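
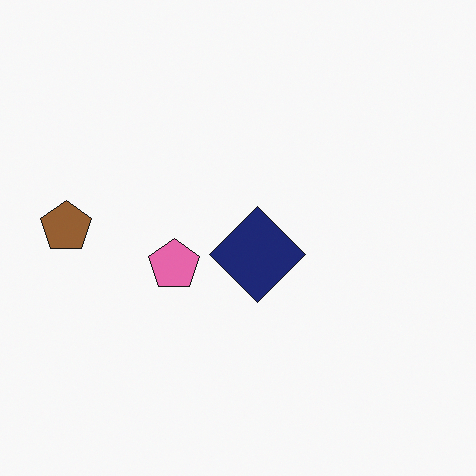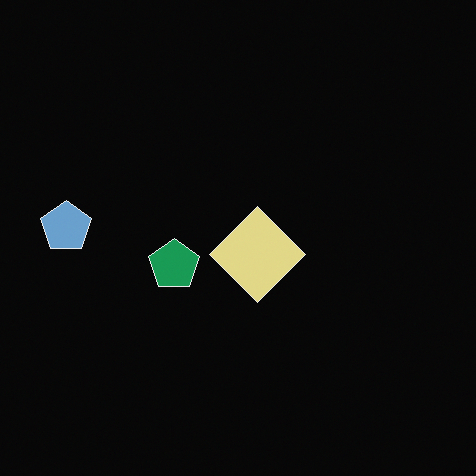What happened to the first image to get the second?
The image was color-inverted (negative).

The light background has become dark and every shape's color is its complement — a photographic negative.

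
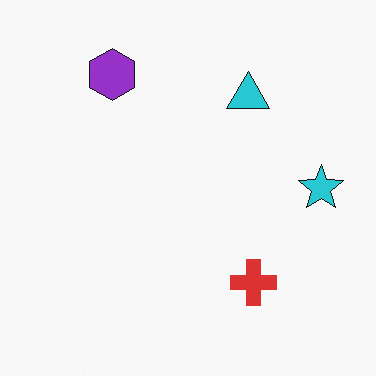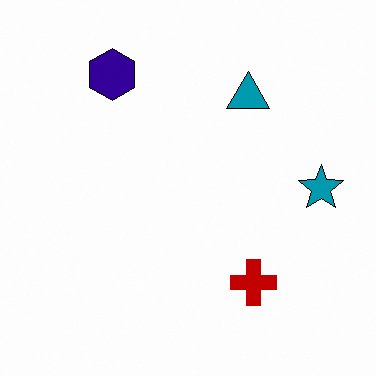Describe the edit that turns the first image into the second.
It was given much higher contrast.

Tones are pushed away from mid-grey across the whole image — a global contrast change.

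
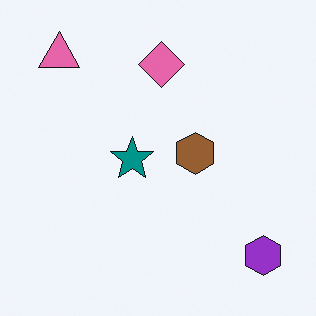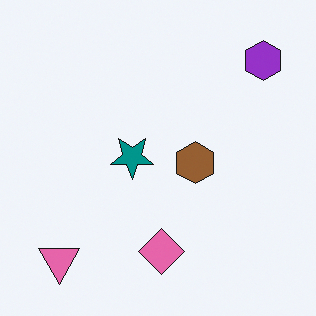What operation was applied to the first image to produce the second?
This is the original image flipped vertically (top ↔ bottom).

The pink triangle is in the top-left of the first image and the bottom-left of the second — shapes on opposite sides of the horizontal midline have swapped in a mirror flip.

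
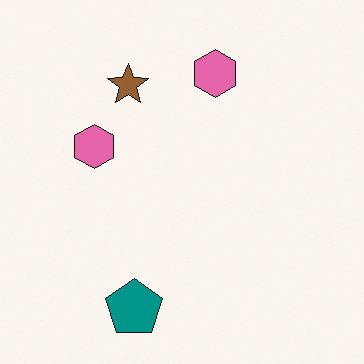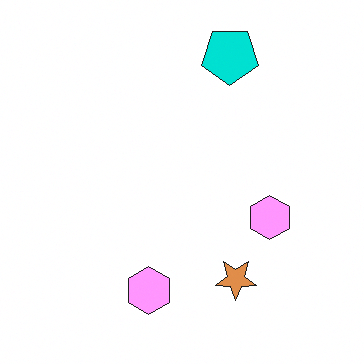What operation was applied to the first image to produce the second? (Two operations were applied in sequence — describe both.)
The transformation is: substantially brightened, then rotated 180°.

Every pixel — background and shapes alike — is uniformly brightened. The teal pentagon sits in the bottom of the first image and the top of the second — consistent with a whole-image 180° rotation.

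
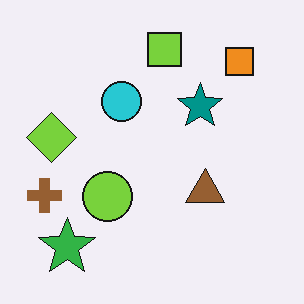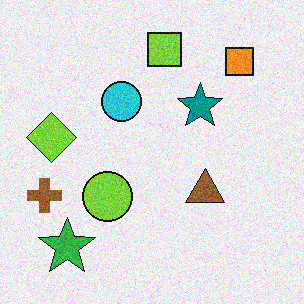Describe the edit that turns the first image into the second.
The image was degraded with moderate additive noise.

Random speckle covers the whole image, including the flat background.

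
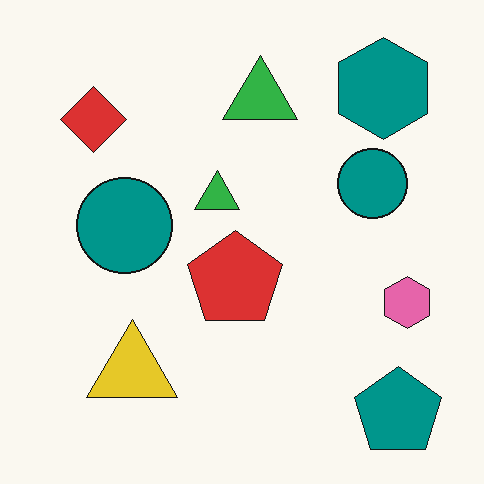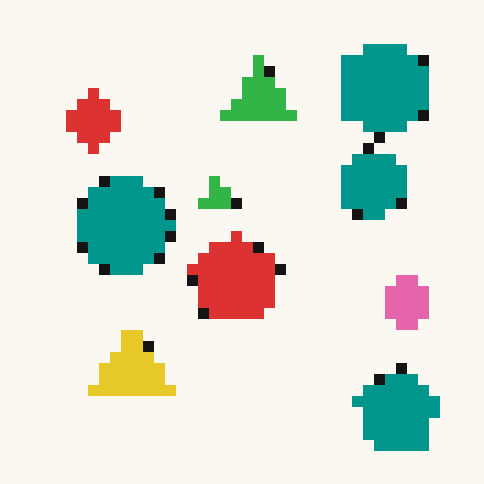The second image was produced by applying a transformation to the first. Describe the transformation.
The second image is the first heavily pixelated into large blocks.

Shapes are reduced to large square blocks; fine edges and outlines are lost — a downscale-then-upscale (mosaic) effect.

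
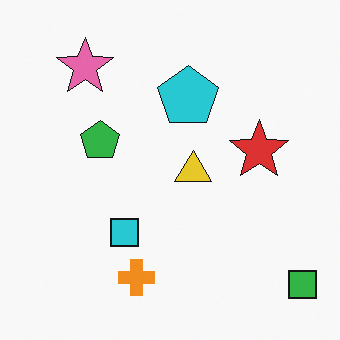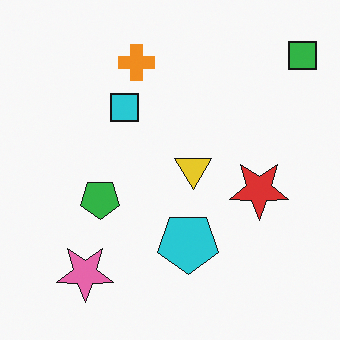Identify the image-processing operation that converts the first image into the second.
The second image is the first flipped vertically (top ↔ bottom).

The green square is in the bottom-right of the first image and the top-right of the second — shapes on opposite sides of the horizontal midline have swapped in a mirror flip.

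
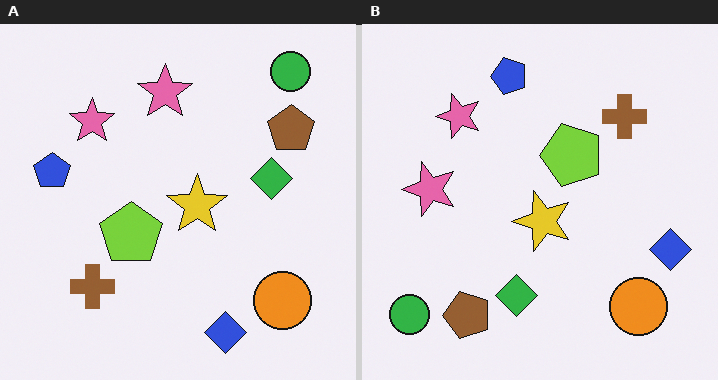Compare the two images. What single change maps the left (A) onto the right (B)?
This is the original image transposed (reflected across the top-left ↔ bottom-right diagonal).

Shapes have swapped their row and column positions — what was in the top-right is now in the bottom-left — a diagonal reflection.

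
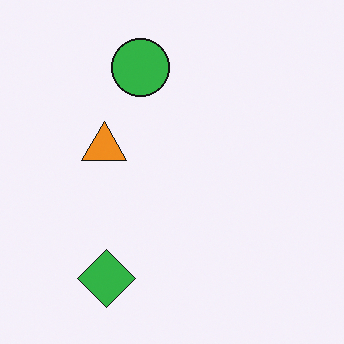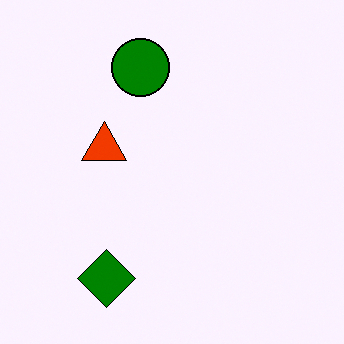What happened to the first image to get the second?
It was boosted in contrast.

Tones are pushed away from mid-grey across the whole image — a global contrast change.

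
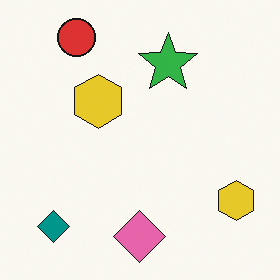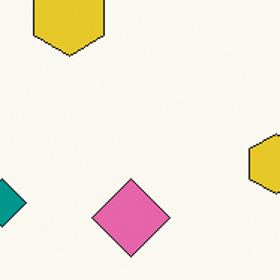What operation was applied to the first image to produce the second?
This is the original image cropped to a modestly smaller region and rescaled.

The visible shapes are larger and the field of view is narrower; shapes near the original edges may be partly or wholly outside the frame — a crop-and-rescale.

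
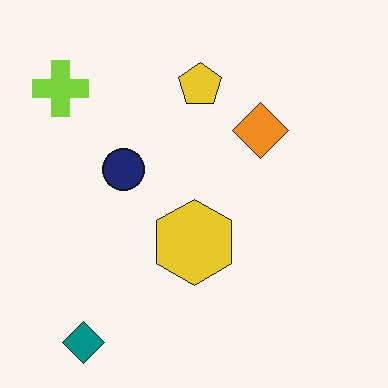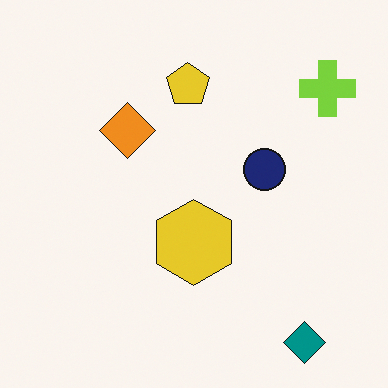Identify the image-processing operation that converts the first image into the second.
It was flipped horizontally (left ↔ right).

The lime cross is in the top-left of the first image and the top-right of the second — shapes on opposite sides of the vertical midline have swapped in a mirror flip.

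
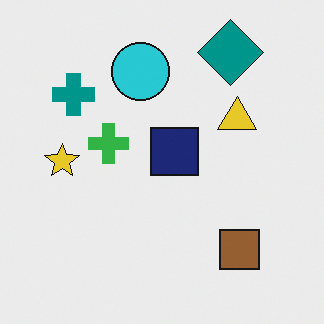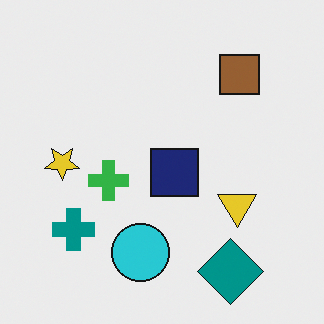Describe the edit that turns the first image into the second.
It was flipped vertically (top ↔ bottom).

The teal diamond is in the top-right of the first image and the bottom-right of the second — shapes on opposite sides of the horizontal midline have swapped in a mirror flip.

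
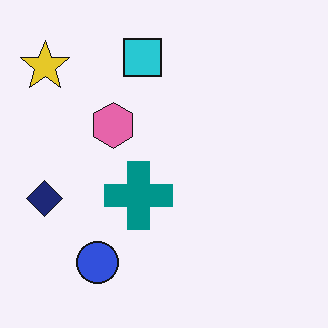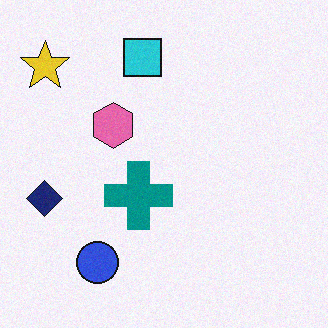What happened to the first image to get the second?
It was degraded with a light layer of grain.

Random speckle covers the whole image, including the flat background.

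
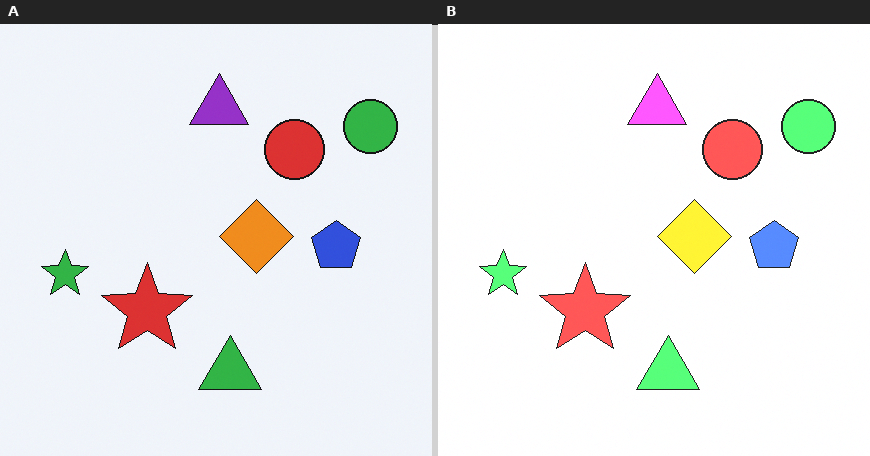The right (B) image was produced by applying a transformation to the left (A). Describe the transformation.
This is the original image substantially brightened.

Every pixel — background and shapes alike — is uniformly brightened.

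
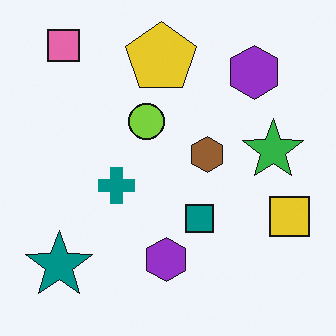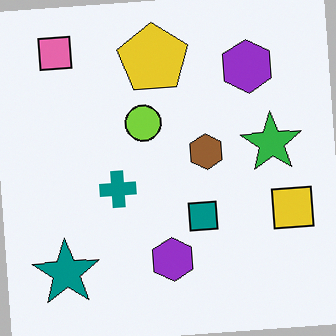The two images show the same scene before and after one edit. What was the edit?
The transformation is: rotated counter-clockwise by a few degrees.

Every shape is tilted by the same angle and the image corners show triangular fill wedges — a whole-image rotation by a non-right angle.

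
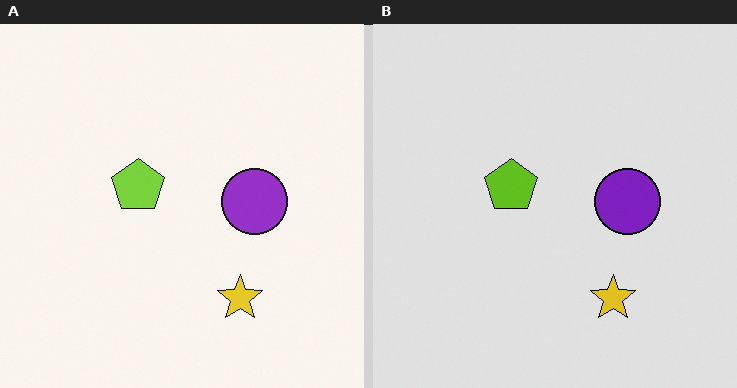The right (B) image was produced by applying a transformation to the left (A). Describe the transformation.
The right (B) image is the left (A) posterized to a reduced palette.

Each flat color has snapped to a coarser quantized level — most visibly, the near-white background has dropped to a flat grey.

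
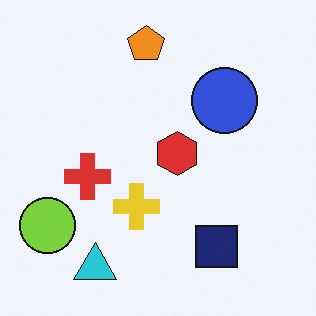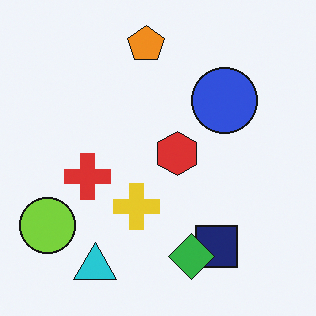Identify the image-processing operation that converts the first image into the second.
The transformation is: overlaid with an additional green diamond.

A green diamond appears in the second image that is absent from the first.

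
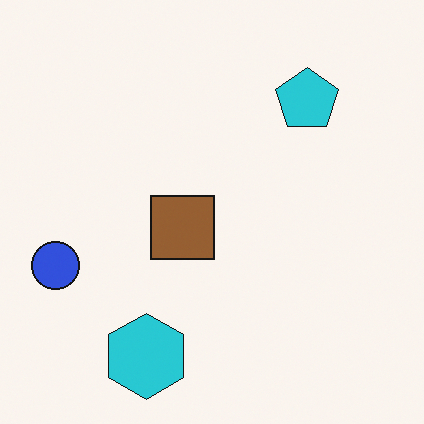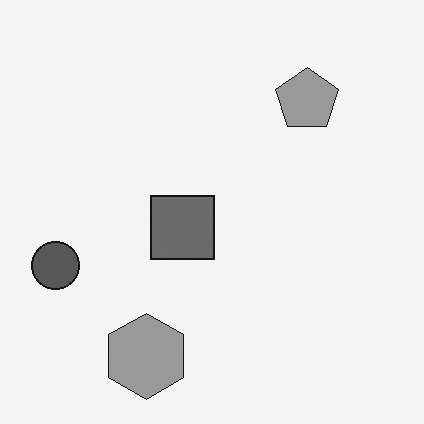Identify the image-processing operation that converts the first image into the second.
Converted to grayscale.

All color is removed — every shape is now a shade of grey.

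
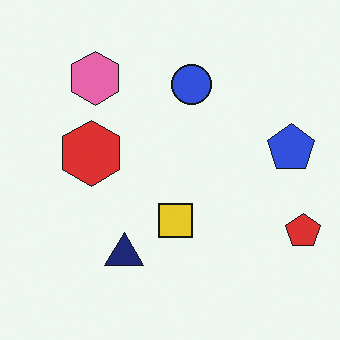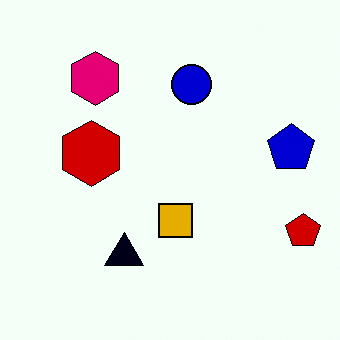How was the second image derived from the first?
It was boosted in contrast.

Tones are pushed away from mid-grey across the whole image — a global contrast change.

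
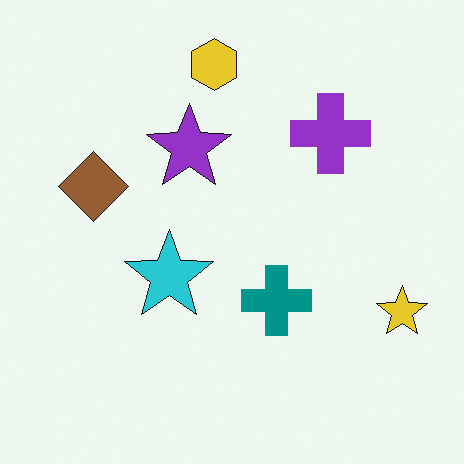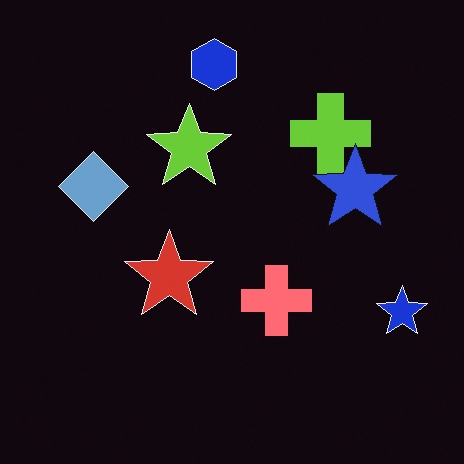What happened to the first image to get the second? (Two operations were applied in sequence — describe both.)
The second image is the first color-inverted (negative), then overlaid with an additional blue star.

The light background has become dark and every shape's color is its complement — a photographic negative. A blue star appears in the second image that is absent from the first.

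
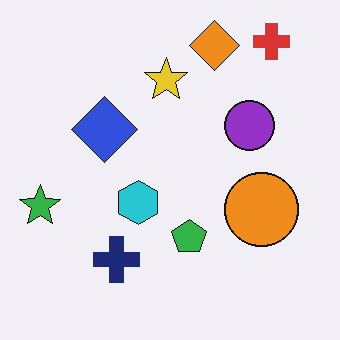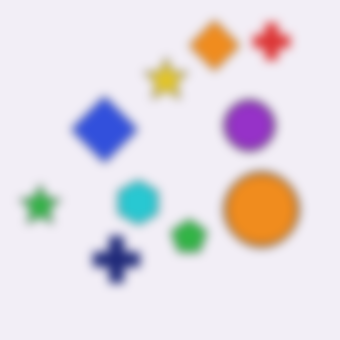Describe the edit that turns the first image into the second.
The image was strongly gaussian-blurred.

Shape edges and outlines are uniformly softened across the whole image.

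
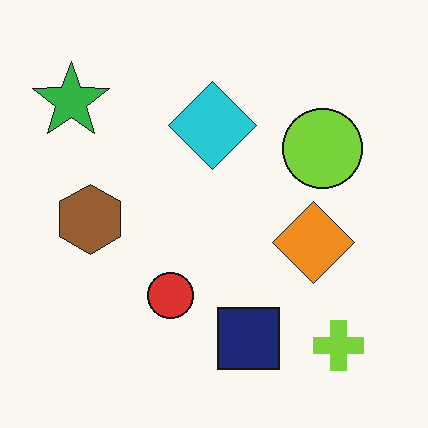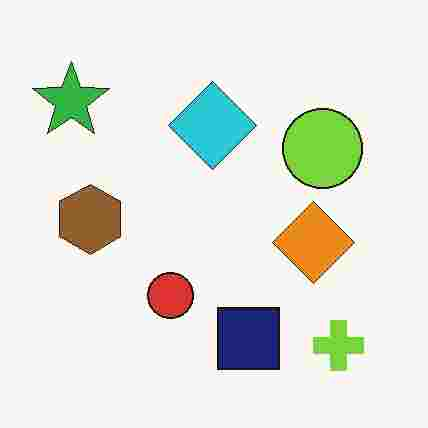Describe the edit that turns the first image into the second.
This is the original image degraded with heavy JPEG compression.

Blocky 8×8 compression artifacts appear around shape edges and the flat background shows ringing — characteristic JPEG degradation.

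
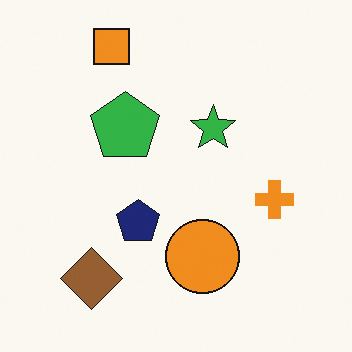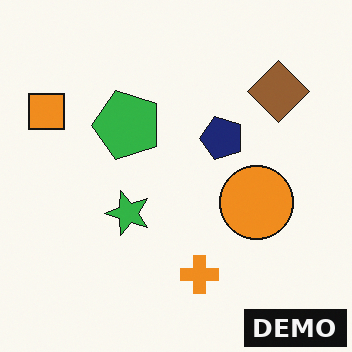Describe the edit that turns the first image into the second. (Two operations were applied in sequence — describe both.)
It was transposed (reflected across the top-left ↔ bottom-right diagonal), then watermarked with the text "DEMO" in the lower-right corner.

Shapes have swapped their row and column positions — what was in the top-right is now in the bottom-left — a diagonal reflection. A dark label reading "DEMO" appears in the lower-right corner.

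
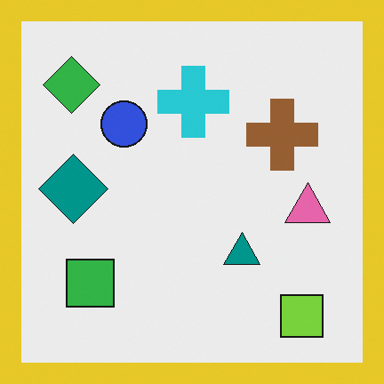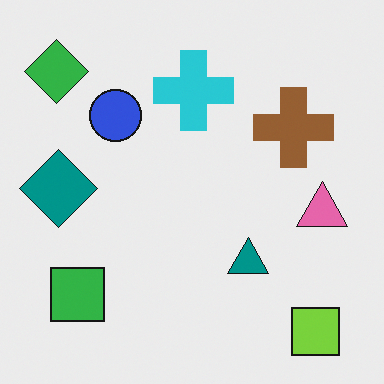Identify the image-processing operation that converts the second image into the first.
The first image is the second framed with a yellow border.

A solid yellow frame runs around the edge of the first image, with the content slightly shrunk inside it.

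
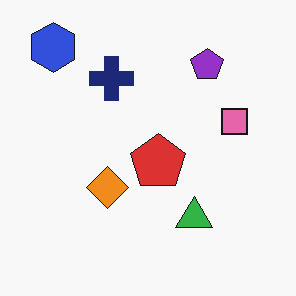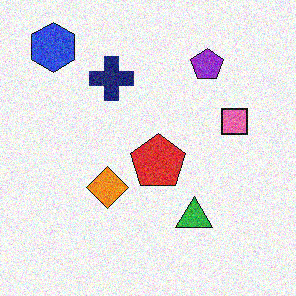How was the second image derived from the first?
This is the original image degraded with visible gaussian noise.

Random speckle covers the whole image, including the flat background.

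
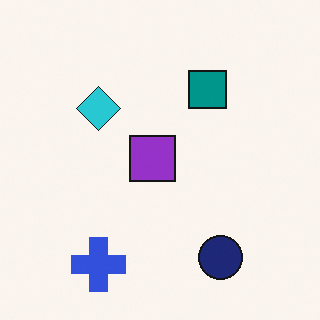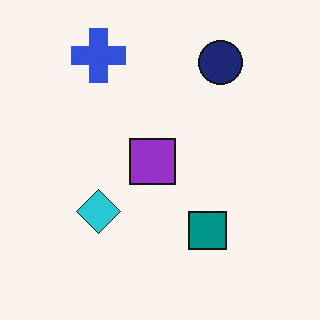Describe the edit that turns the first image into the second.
The transformation is: flipped vertically (top ↔ bottom).

The blue cross is in the bottom-left of the first image and the top-left of the second — shapes on opposite sides of the horizontal midline have swapped in a mirror flip.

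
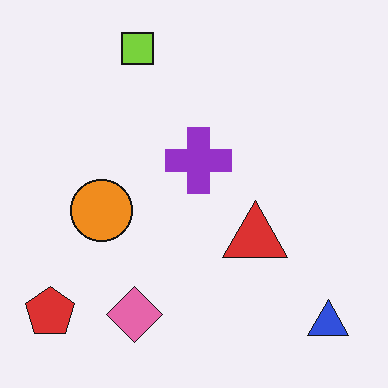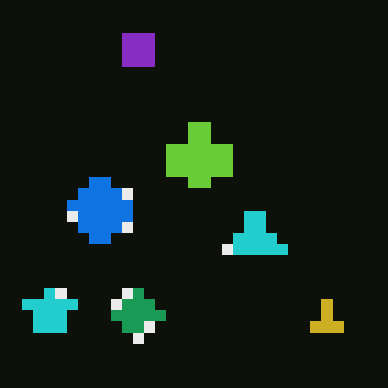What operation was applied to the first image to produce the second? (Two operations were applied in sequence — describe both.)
This is the original image color-inverted (negative), then coarsely pixelated.

The light background has become dark and every shape's color is its complement — a photographic negative. Shapes are reduced to large square blocks; fine edges and outlines are lost — a downscale-then-upscale (mosaic) effect.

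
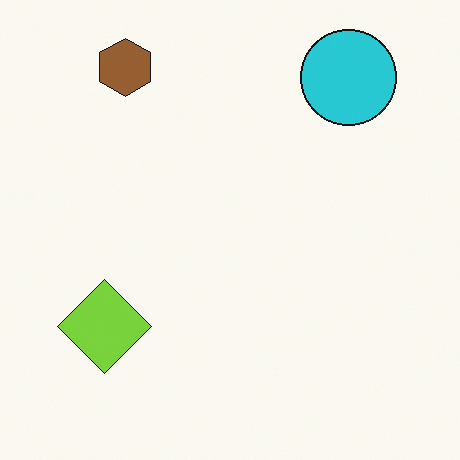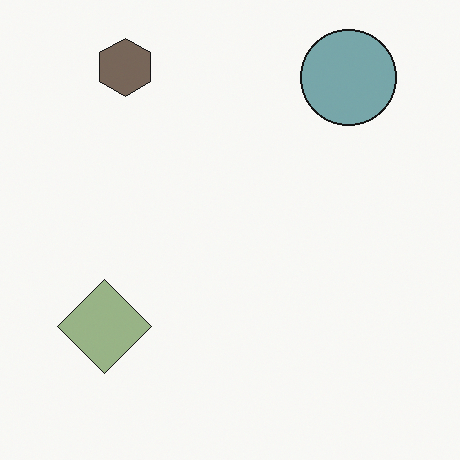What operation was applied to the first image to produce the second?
The transformation is: made much more muted (saturation change).

All colors are more muted and greyish — a global saturation change.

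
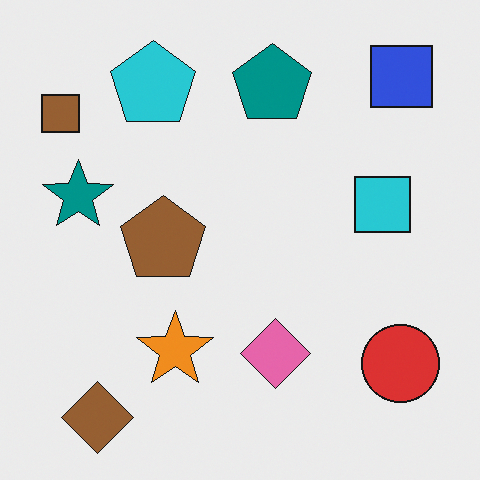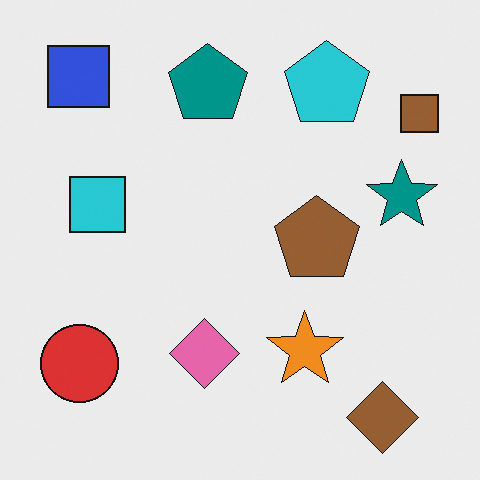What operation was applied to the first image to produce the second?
This is the original image flipped horizontally (left ↔ right).

The brown square is in the top-left of the first image and the top-right of the second — shapes on opposite sides of the vertical midline have swapped in a mirror flip.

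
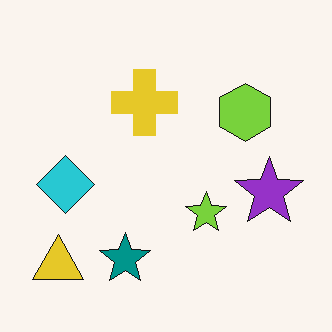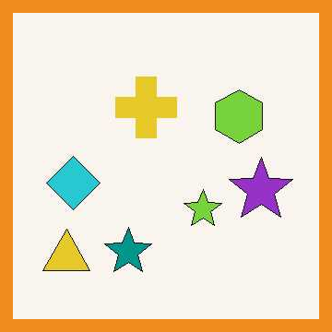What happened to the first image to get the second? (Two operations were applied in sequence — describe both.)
This is the original image JPEG-compressed with visible artifacts, then framed with a orange border.

Blocky 8×8 compression artifacts appear around shape edges and the flat background shows ringing — characteristic JPEG degradation. A solid orange frame runs around the edge of the second image, with the content slightly shrunk inside it.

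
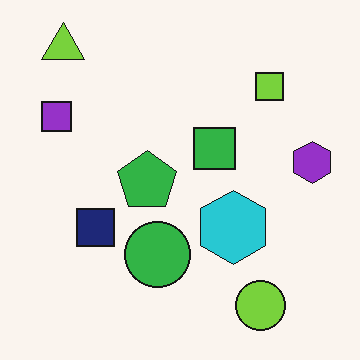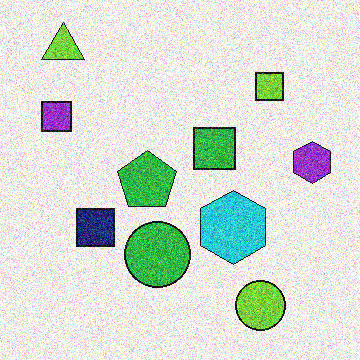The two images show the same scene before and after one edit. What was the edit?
It was degraded with heavy additive noise.

Random speckle covers the whole image, including the flat background.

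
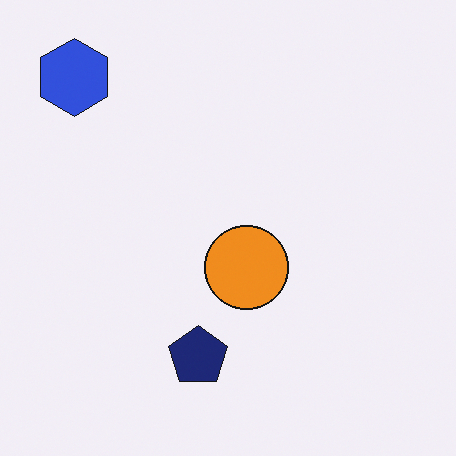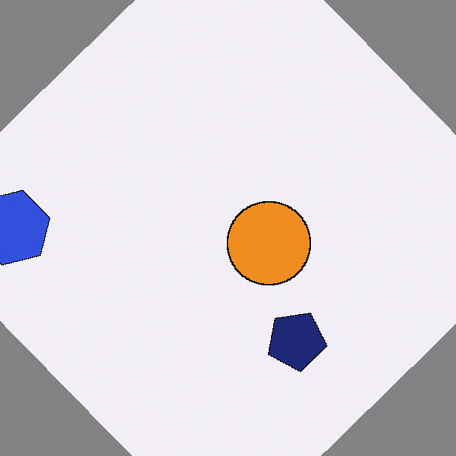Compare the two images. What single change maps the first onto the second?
The transformation is: rotated counter-clockwise by a large amount — several tens of degrees.

Every shape is tilted by the same angle and the image corners show triangular fill wedges — a whole-image rotation by a non-right angle.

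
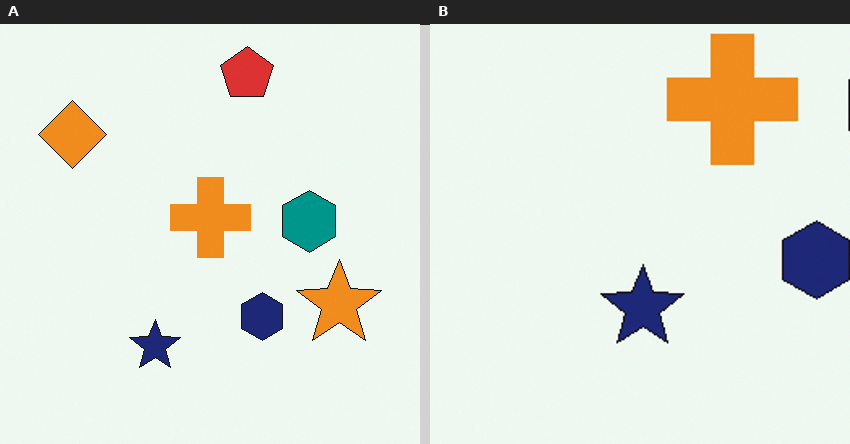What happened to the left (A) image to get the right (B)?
The image was cropped to a noticeably smaller region and rescaled.

The visible shapes are larger and the field of view is narrower; shapes near the original edges may be partly or wholly outside the frame — a crop-and-rescale.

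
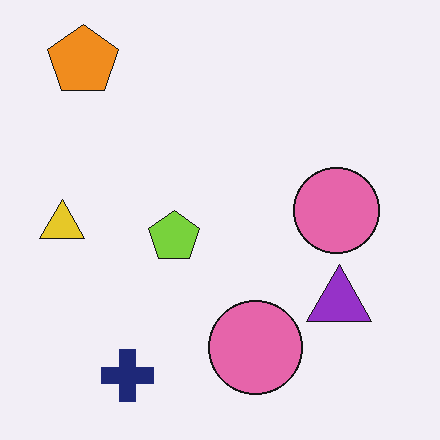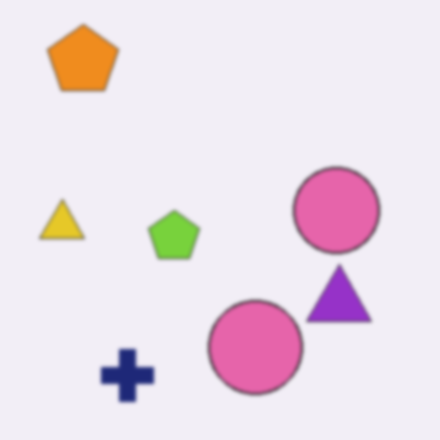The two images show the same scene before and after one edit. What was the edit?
The transformation is: slightly softened.

Shape edges and outlines are uniformly softened across the whole image.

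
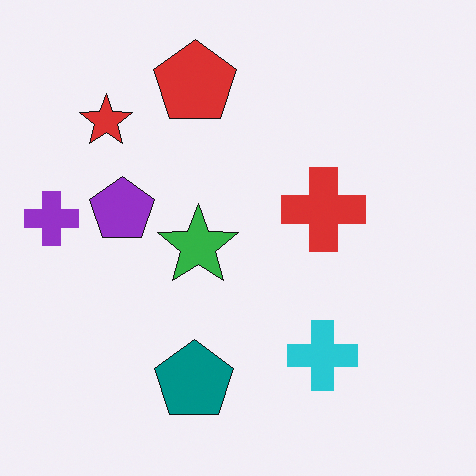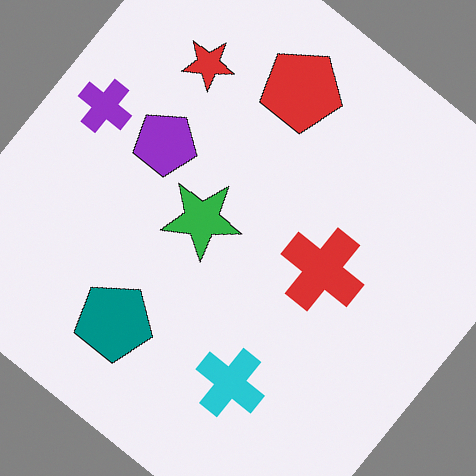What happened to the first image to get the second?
The second image is the first rotated clockwise by a large amount — several tens of degrees.

Every shape is tilted by the same angle and the image corners show triangular fill wedges — a whole-image rotation by a non-right angle.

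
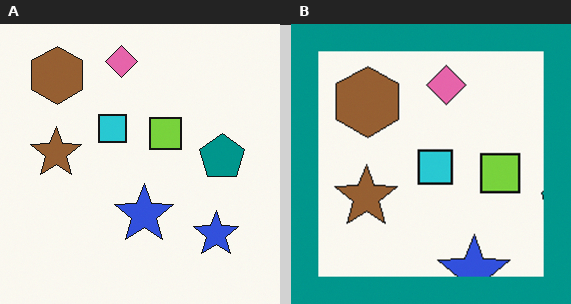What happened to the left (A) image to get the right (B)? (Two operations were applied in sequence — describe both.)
The transformation is: cropped slightly and scaled back up, then framed with a teal border.

The visible shapes are larger and the field of view is narrower; shapes near the original edges may be partly or wholly outside the frame — a crop-and-rescale. A solid teal frame runs around the edge of the right (B) image, with the content slightly shrunk inside it.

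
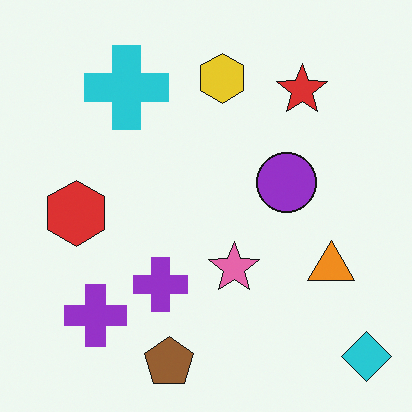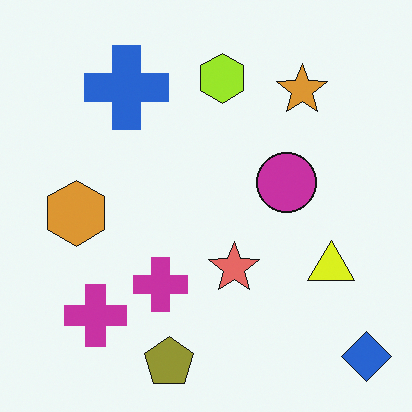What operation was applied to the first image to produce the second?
The image was hue-shifted slightly.

Every shape's color has rotated by the same amount around the hue wheel — a uniform hue shift.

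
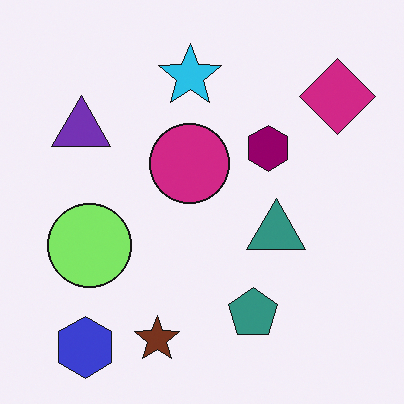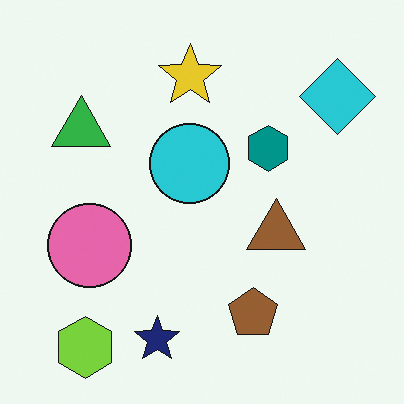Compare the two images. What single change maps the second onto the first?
It was hue-shifted by a moderate amount.

Every shape's color has rotated by the same amount around the hue wheel — a uniform hue shift.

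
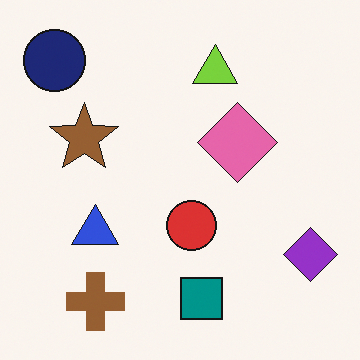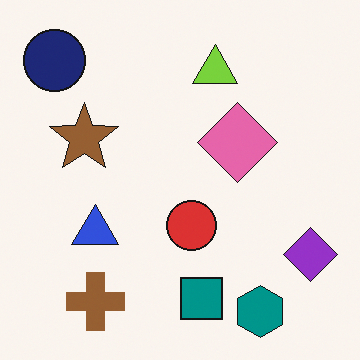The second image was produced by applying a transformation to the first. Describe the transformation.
It was overlaid with an additional teal hexagon.

A teal hexagon appears in the second image that is absent from the first.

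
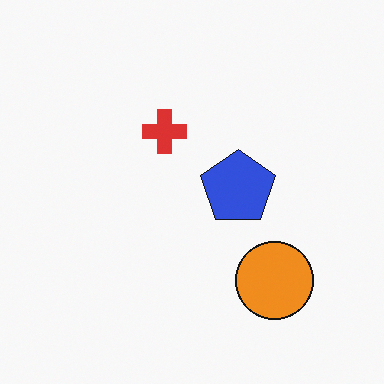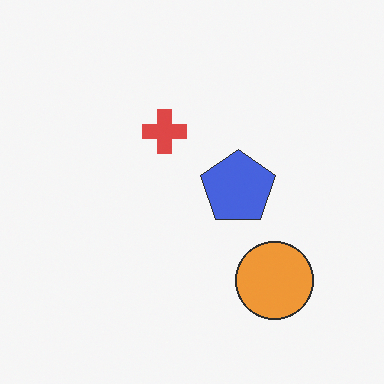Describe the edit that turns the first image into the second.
The second image is the first given slightly reduced contrast.

Tones are pushed toward mid-grey across the whole image — a global contrast change.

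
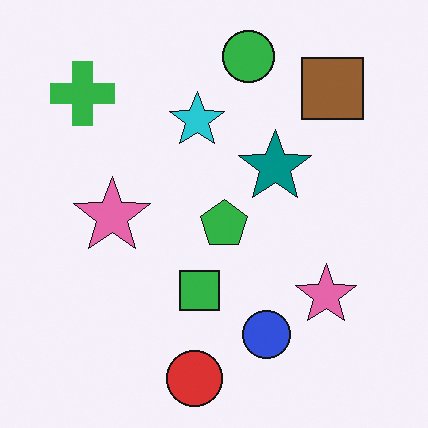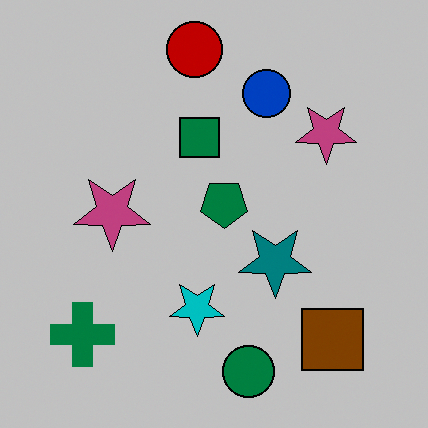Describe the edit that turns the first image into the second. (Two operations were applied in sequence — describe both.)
Flipped vertically (top ↔ bottom), then aggressively posterized.

The red circle is in the bottom of the first image and the top of the second — shapes on opposite sides of the horizontal midline have swapped in a mirror flip. Each flat color has snapped to a coarser quantized level — most visibly, the near-white background has dropped to a flat grey.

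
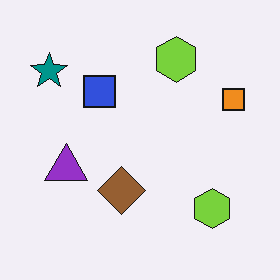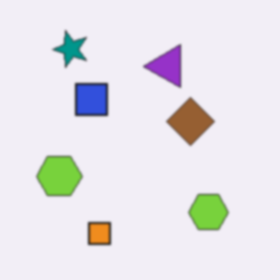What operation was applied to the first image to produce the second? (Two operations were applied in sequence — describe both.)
The transformation is: lightly blurred, then transposed (reflected across the top-left ↔ bottom-right diagonal).

Shape edges and outlines are uniformly softened across the whole image. Shapes have swapped their row and column positions — what was in the top-right is now in the bottom-left — a diagonal reflection.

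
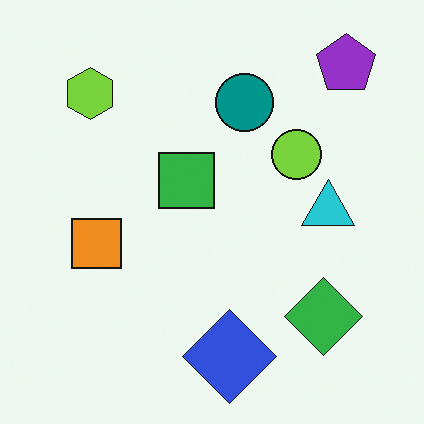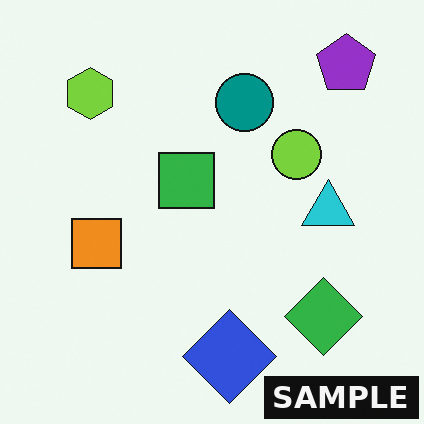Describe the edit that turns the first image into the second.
The image was watermarked with the text "SAMPLE" in the lower-right corner.

A dark label reading "SAMPLE" appears in the lower-right corner.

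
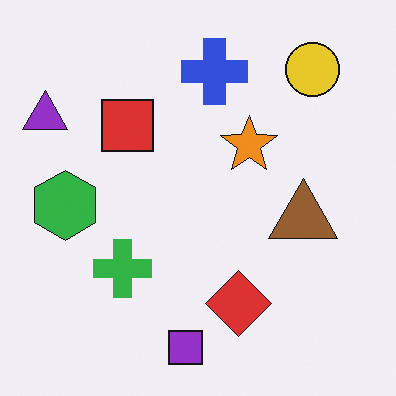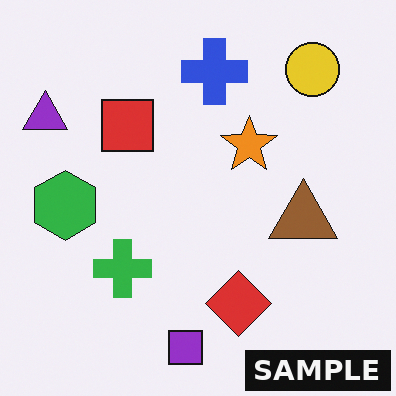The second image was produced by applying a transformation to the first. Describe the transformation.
The image was watermarked with the text "SAMPLE" in the lower-right corner.

A dark label reading "SAMPLE" appears in the lower-right corner.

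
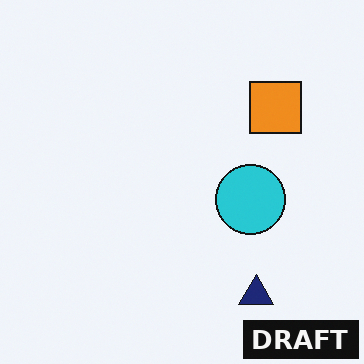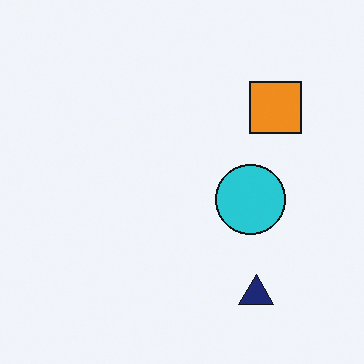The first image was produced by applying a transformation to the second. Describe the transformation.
It was watermarked with the text "DRAFT" in the lower-right corner.

A dark label reading "DRAFT" appears in the lower-right corner.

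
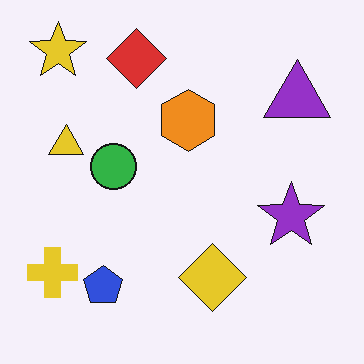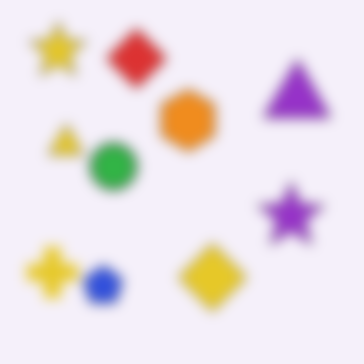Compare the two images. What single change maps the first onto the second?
This is the original image strongly gaussian-blurred.

Shape edges and outlines are uniformly softened across the whole image.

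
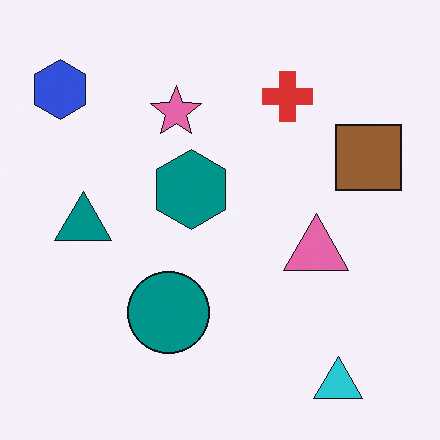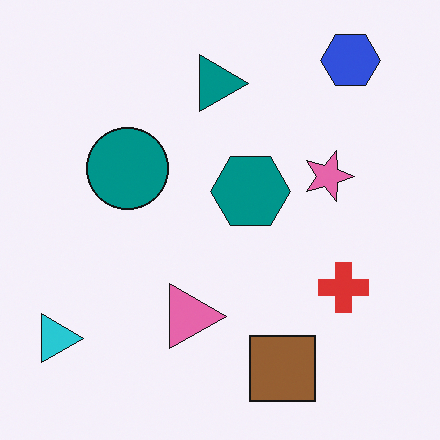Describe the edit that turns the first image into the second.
The transformation is: rotated 90° clockwise.

The blue hexagon sits in the top-left of the first image and the top-right of the second — consistent with a whole-image 90° clockwise rotation.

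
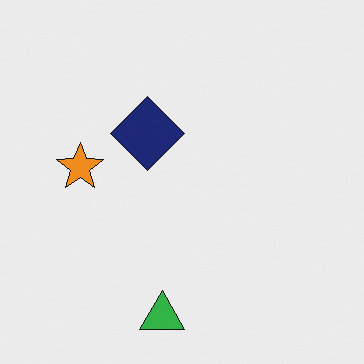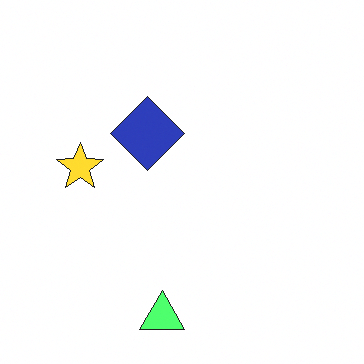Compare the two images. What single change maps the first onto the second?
The image was noticeably brightened.

Every pixel — background and shapes alike — is uniformly brightened.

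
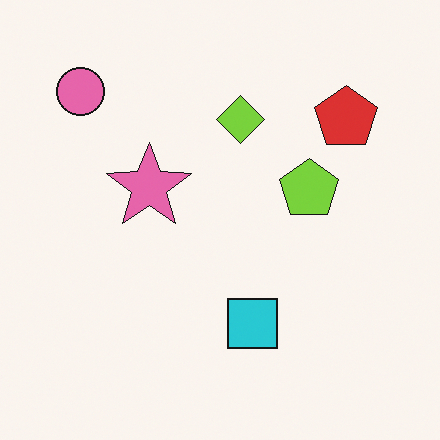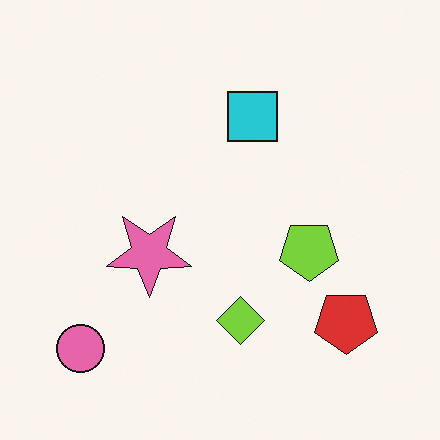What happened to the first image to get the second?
It was flipped vertically (top ↔ bottom).

The pink circle is in the top-left of the first image and the bottom-left of the second — shapes on opposite sides of the horizontal midline have swapped in a mirror flip.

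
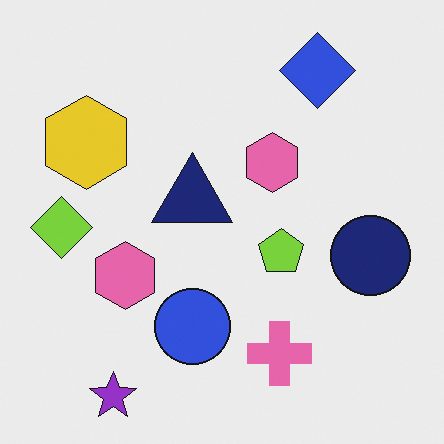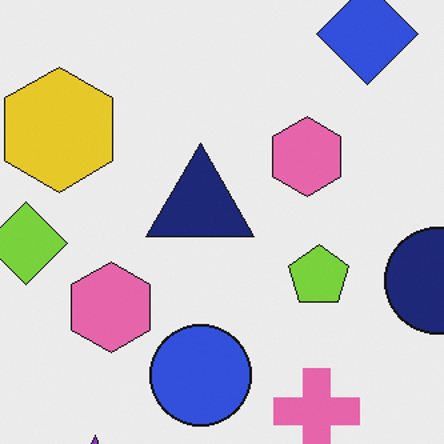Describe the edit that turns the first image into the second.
Cropped slightly and scaled back up.

The visible shapes are larger and the field of view is narrower; shapes near the original edges may be partly or wholly outside the frame — a crop-and-rescale.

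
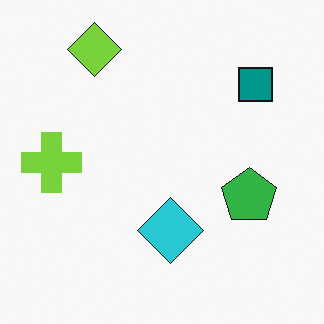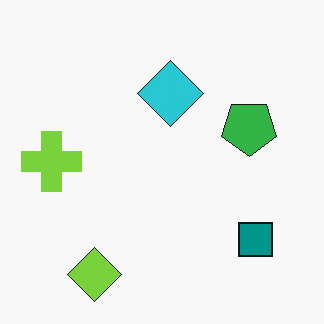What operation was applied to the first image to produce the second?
The image was flipped vertically (top ↔ bottom).

The lime diamond is in the top-left of the first image and the bottom-left of the second — shapes on opposite sides of the horizontal midline have swapped in a mirror flip.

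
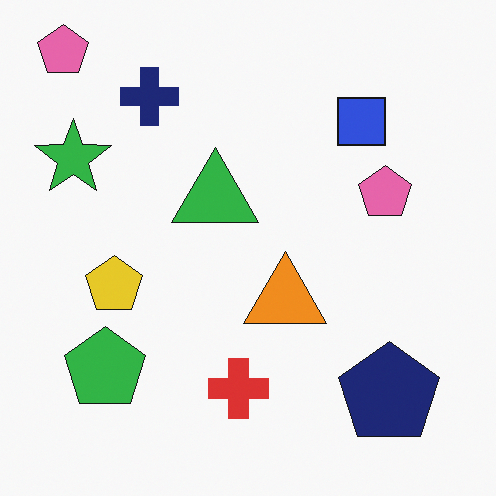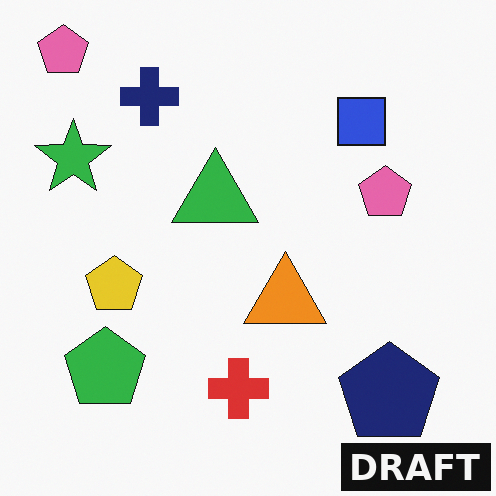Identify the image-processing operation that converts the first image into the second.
It was watermarked with the text "DRAFT" in the lower-right corner.

A dark label reading "DRAFT" appears in the lower-right corner.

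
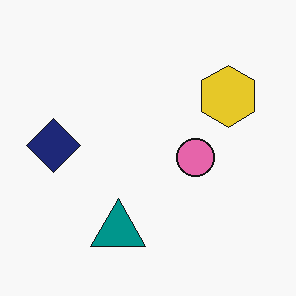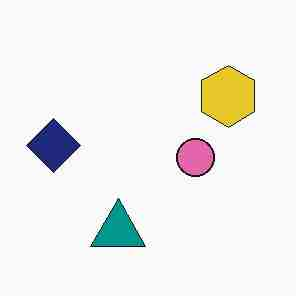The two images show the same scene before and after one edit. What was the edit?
The second image is the first heavily JPEG-compressed with obvious blocking artifacts.

Blocky 8×8 compression artifacts appear around shape edges and the flat background shows ringing — characteristic JPEG degradation.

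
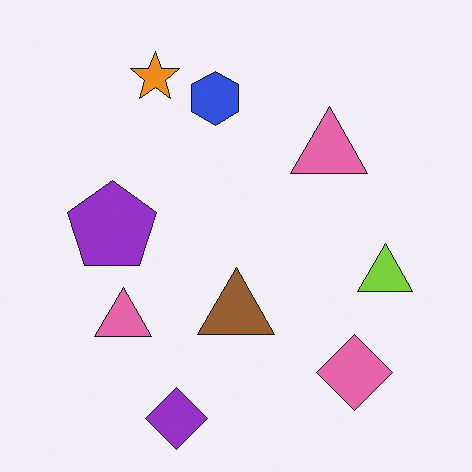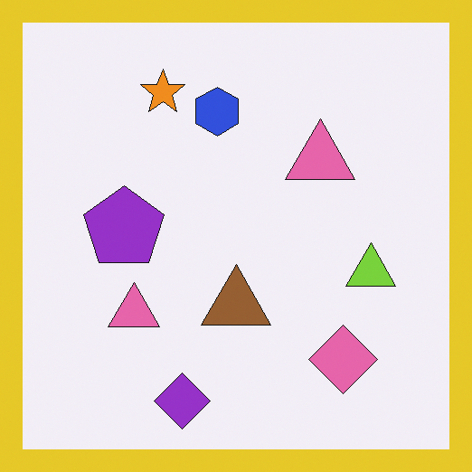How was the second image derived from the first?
The image was framed with a yellow border.

A solid yellow frame runs around the edge of the second image, with the content slightly shrunk inside it.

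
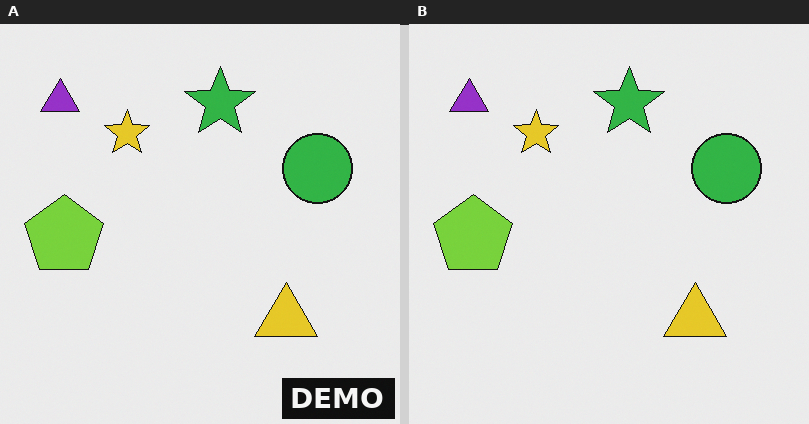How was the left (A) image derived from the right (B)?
The transformation is: watermarked with the text "DEMO" in the lower-right corner.

A dark label reading "DEMO" appears in the lower-right corner.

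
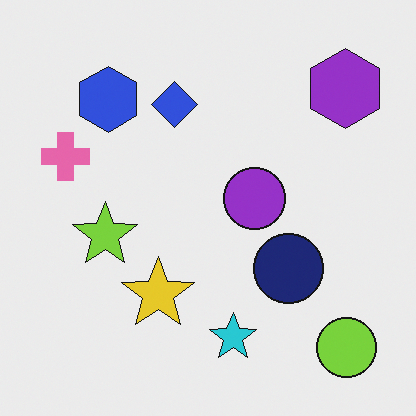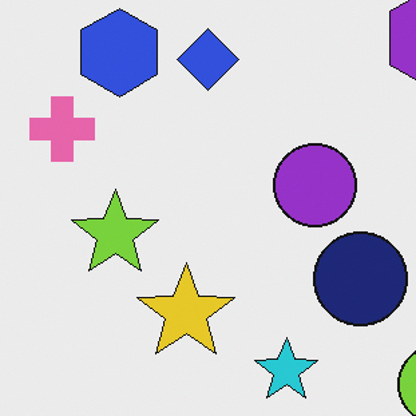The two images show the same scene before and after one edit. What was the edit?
The second image is the first cropped to a modestly smaller region and rescaled.

The visible shapes are larger and the field of view is narrower; shapes near the original edges may be partly or wholly outside the frame — a crop-and-rescale.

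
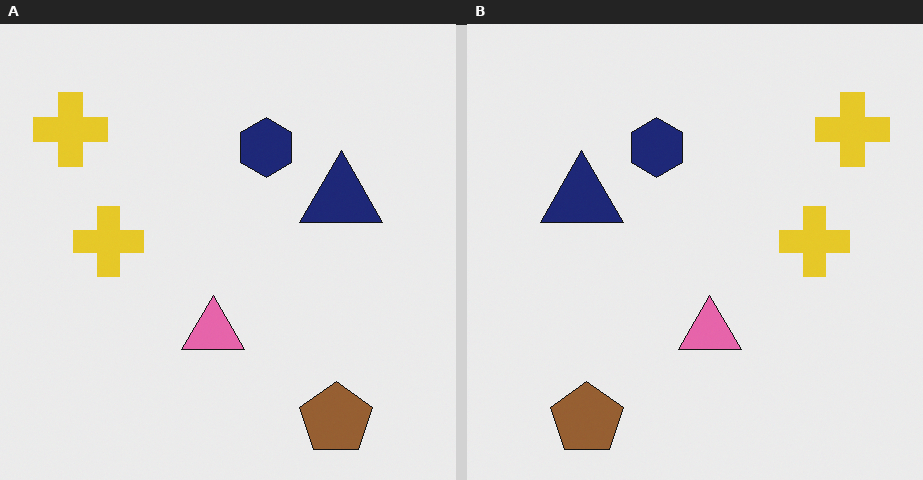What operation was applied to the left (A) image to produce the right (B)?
The right (B) image is the left (A) flipped horizontally (left ↔ right).

The navy triangle is in the right of the left (A) image and the left of the right (B) — shapes on opposite sides of the vertical midline have swapped in a mirror flip.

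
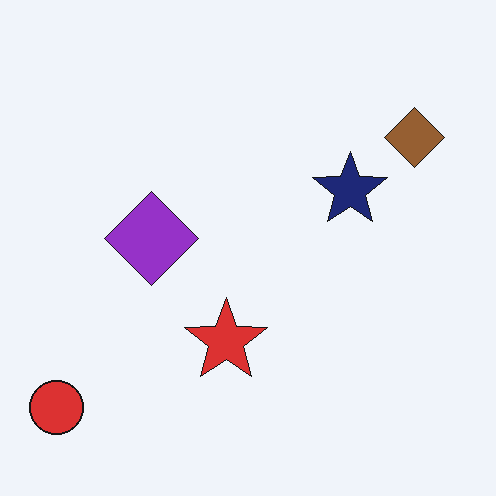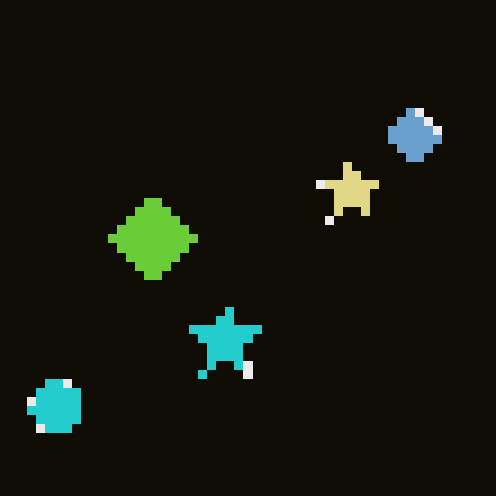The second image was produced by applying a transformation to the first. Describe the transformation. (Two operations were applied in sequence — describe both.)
This is the original image color-inverted (negative), then coarsely pixelated.

The light background has become dark and every shape's color is its complement — a photographic negative. Shapes are reduced to large square blocks; fine edges and outlines are lost — a downscale-then-upscale (mosaic) effect.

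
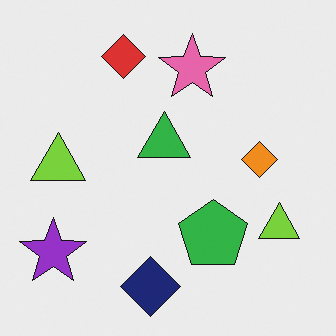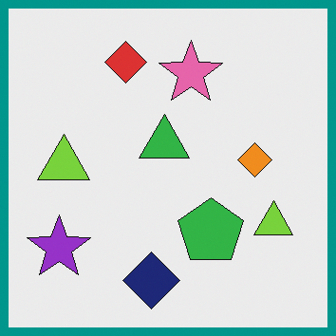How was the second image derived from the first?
The image was framed with a teal border.

A solid teal frame runs around the edge of the second image, with the content slightly shrunk inside it.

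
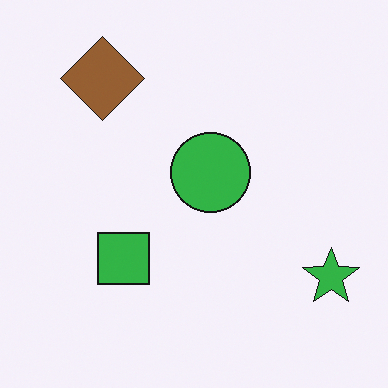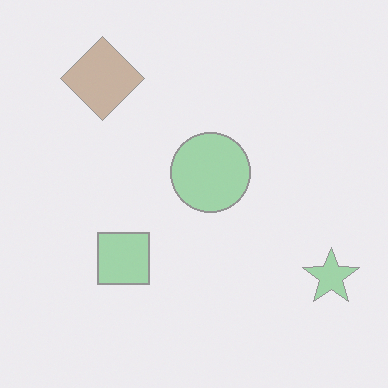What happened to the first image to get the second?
The second image is the first given much lower contrast.

Tones are pushed toward mid-grey across the whole image — a global contrast change.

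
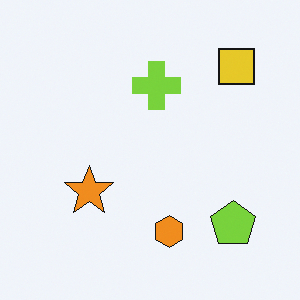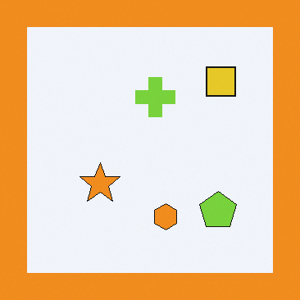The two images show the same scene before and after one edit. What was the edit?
The transformation is: framed with a orange border.

A solid orange frame runs around the edge of the second image, with the content slightly shrunk inside it.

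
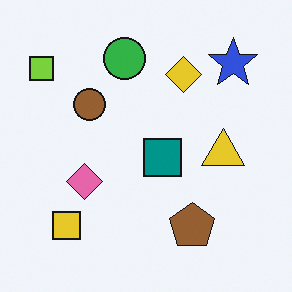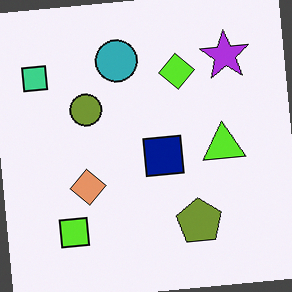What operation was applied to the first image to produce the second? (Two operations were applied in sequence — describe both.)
It was hue-shifted by a small amount, then rotated counter-clockwise by a few degrees.

Every shape's color has rotated by the same amount around the hue wheel — a uniform hue shift. Every shape is tilted by the same angle and the image corners show triangular fill wedges — a whole-image rotation by a non-right angle.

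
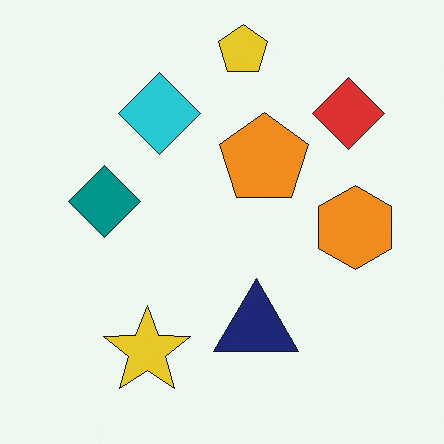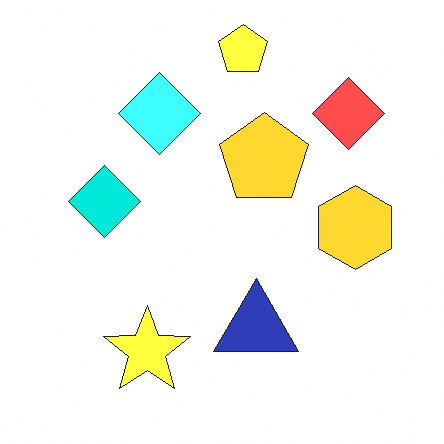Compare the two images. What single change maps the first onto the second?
The second image is the first noticeably brightened.

Every pixel — background and shapes alike — is uniformly brightened.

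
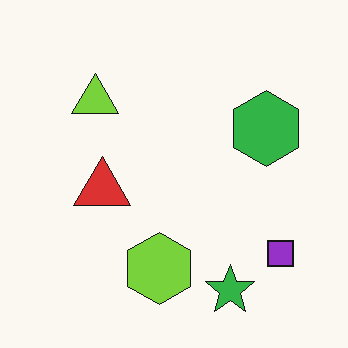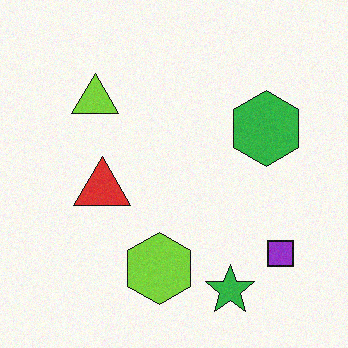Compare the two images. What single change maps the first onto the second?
This is the original image degraded with subtle gaussian noise.

Random speckle covers the whole image, including the flat background.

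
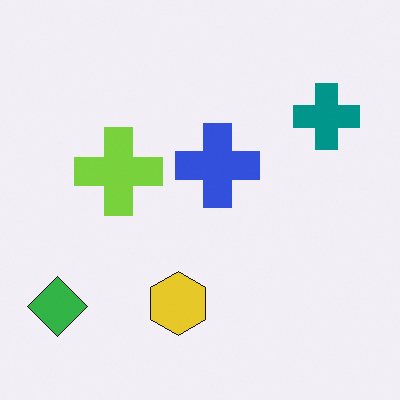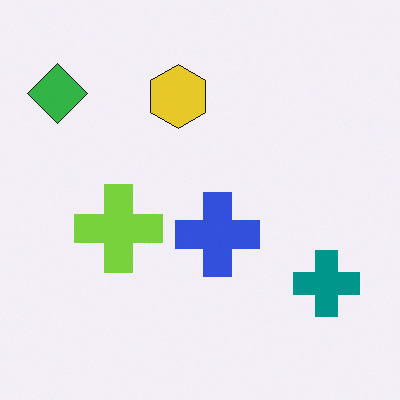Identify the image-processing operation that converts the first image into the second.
The second image is the first flipped vertically (top ↔ bottom).

The green diamond is in the bottom-left of the first image and the top-left of the second — shapes on opposite sides of the horizontal midline have swapped in a mirror flip.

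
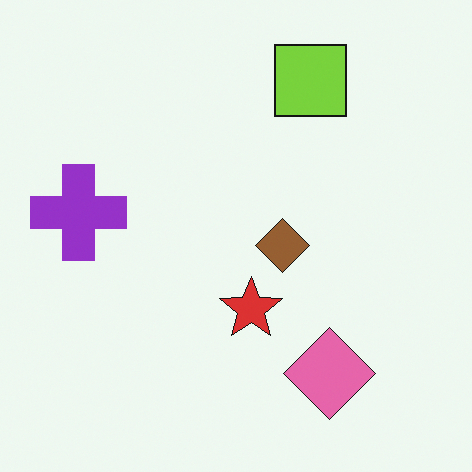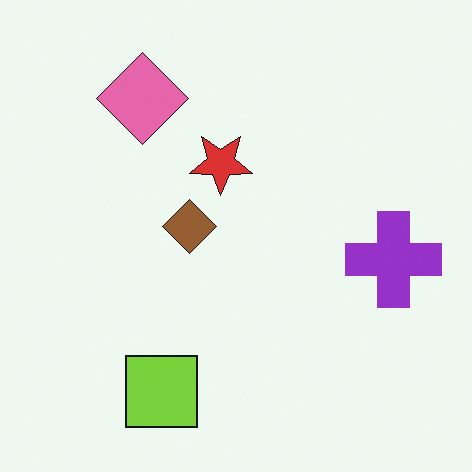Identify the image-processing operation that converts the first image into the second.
The second image is the first rotated 180°.

The lime square sits in the top of the first image and the bottom of the second — consistent with a whole-image 180° rotation.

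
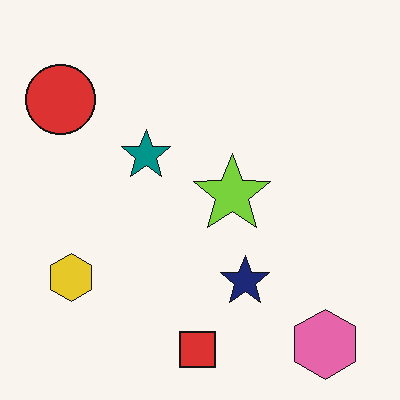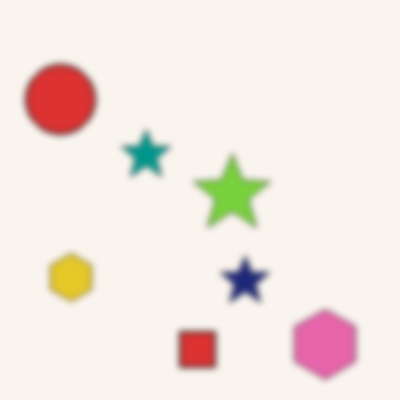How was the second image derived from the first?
The image was noticeably gaussian-blurred.

Shape edges and outlines are uniformly softened across the whole image.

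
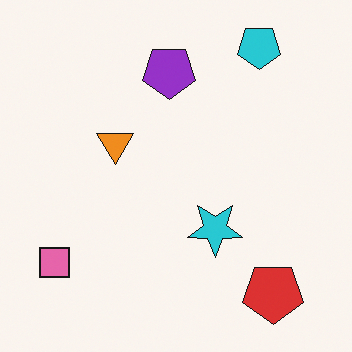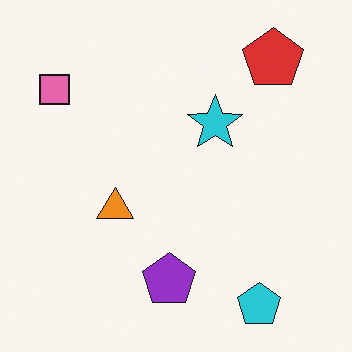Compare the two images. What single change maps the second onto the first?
The image was flipped vertically (top ↔ bottom).

The cyan pentagon is in the bottom-right of the second image and the top-right of the first — shapes on opposite sides of the horizontal midline have swapped in a mirror flip.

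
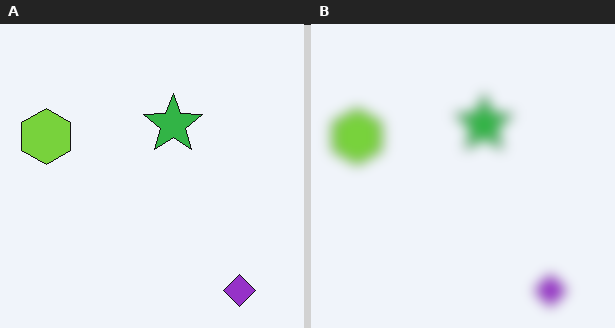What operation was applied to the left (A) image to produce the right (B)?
The right (B) image is the left (A) heavily blurred.

Shape edges and outlines are uniformly softened across the whole image.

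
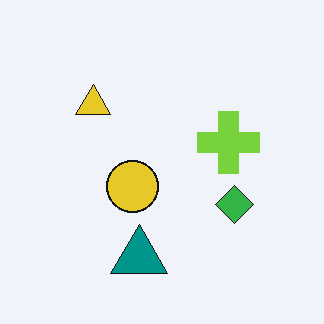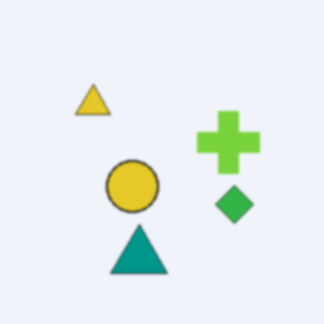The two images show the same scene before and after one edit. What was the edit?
The transformation is: slightly softened.

Shape edges and outlines are uniformly softened across the whole image.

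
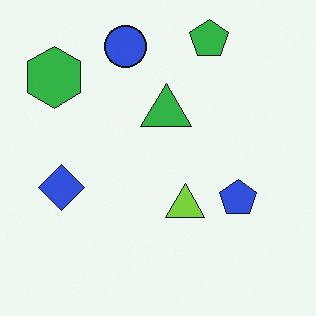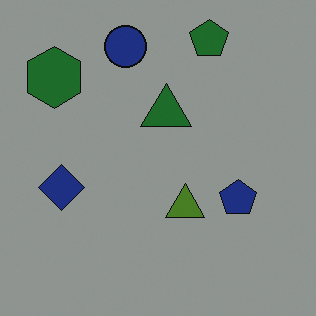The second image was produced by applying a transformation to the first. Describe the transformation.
The transformation is: substantially darkened.

Every pixel — background and shapes alike — is uniformly darkened.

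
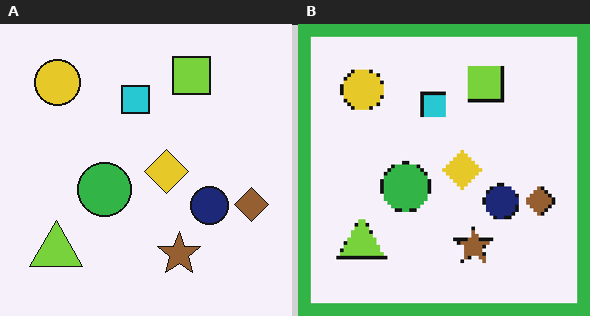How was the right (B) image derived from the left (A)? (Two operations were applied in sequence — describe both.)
This is the original image lightly pixelated (a mild mosaic effect), then framed with a green border.

Shapes are reduced to large square blocks; fine edges and outlines are lost — a downscale-then-upscale (mosaic) effect. A solid green frame runs around the edge of the right (B) image, with the content slightly shrunk inside it.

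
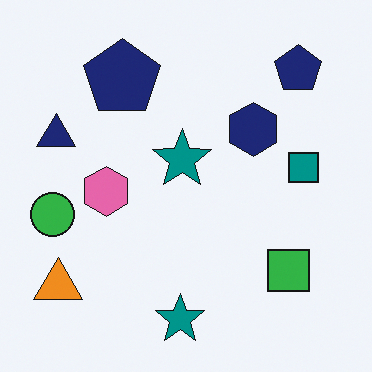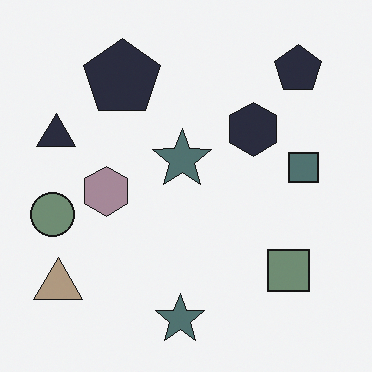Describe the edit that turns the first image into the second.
The second image is the first made much more muted (saturation change).

All colors are more muted and greyish — a global saturation change.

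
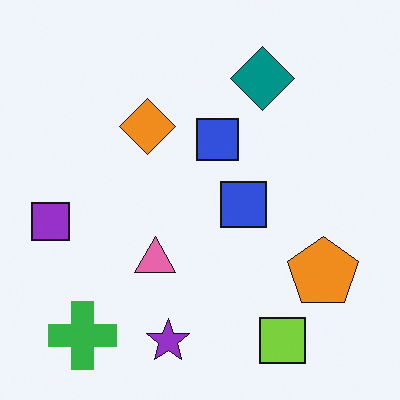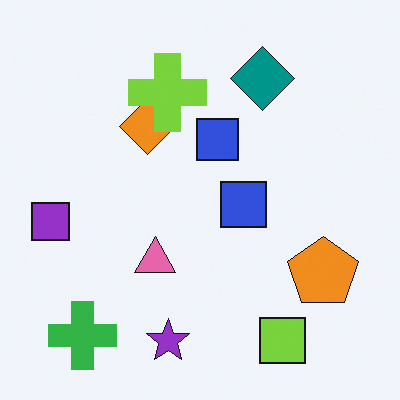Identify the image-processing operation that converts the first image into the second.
It was overlaid with an additional lime cross.

A lime cross appears in the second image that is absent from the first.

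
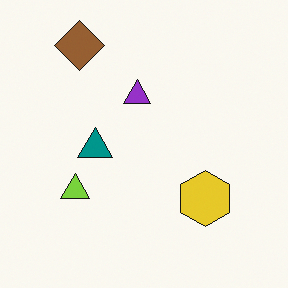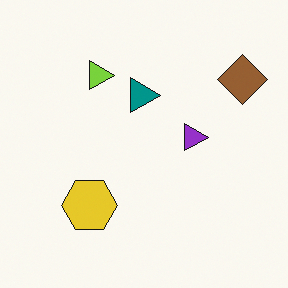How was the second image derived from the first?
Rotated 90° clockwise.

The brown diamond sits in the top-left of the first image and the top-right of the second — consistent with a whole-image 90° clockwise rotation.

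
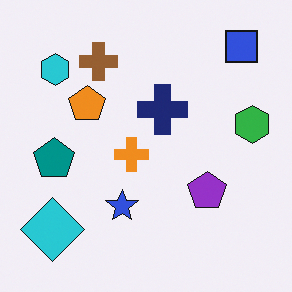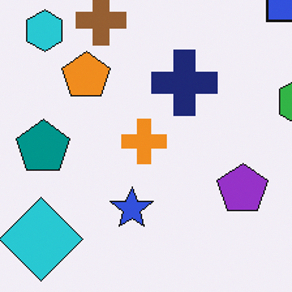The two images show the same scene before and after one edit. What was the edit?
Cropped slightly and scaled back up.

The visible shapes are larger and the field of view is narrower; shapes near the original edges may be partly or wholly outside the frame — a crop-and-rescale.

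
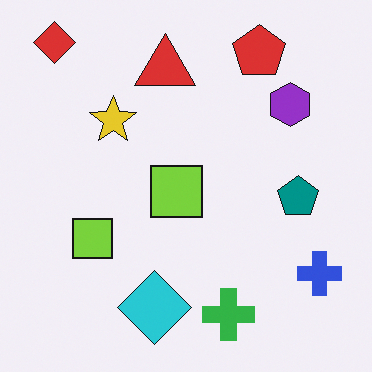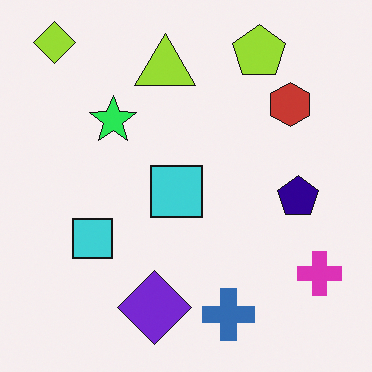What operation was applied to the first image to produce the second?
The second image is the first hue-shifted noticeably.

Every shape's color has rotated by the same amount around the hue wheel — a uniform hue shift.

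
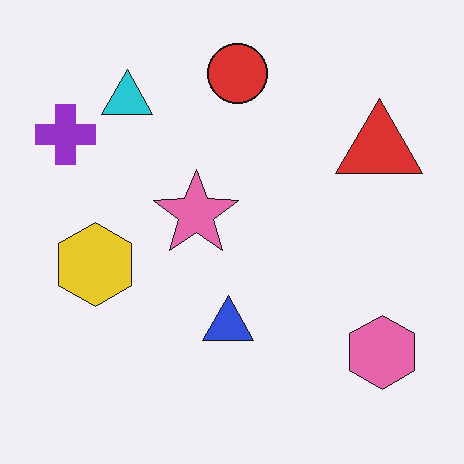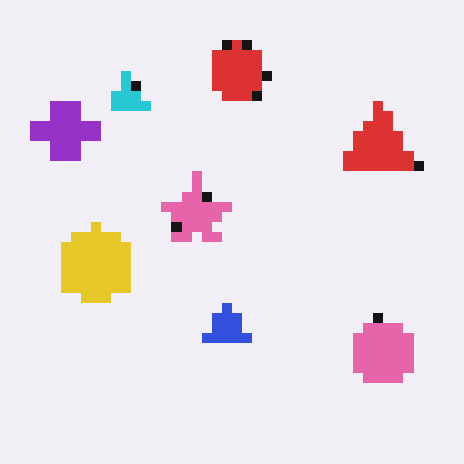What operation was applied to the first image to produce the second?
The second image is the first heavily pixelated into large blocks.

Shapes are reduced to large square blocks; fine edges and outlines are lost — a downscale-then-upscale (mosaic) effect.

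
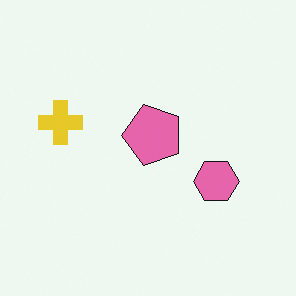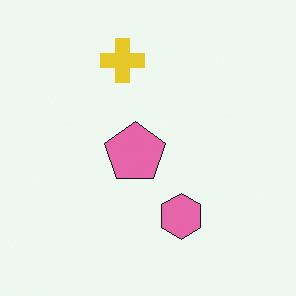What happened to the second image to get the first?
This is the original image transposed (reflected across the top-left ↔ bottom-right diagonal).

Shapes have swapped their row and column positions — what was in the top-right is now in the bottom-left — a diagonal reflection.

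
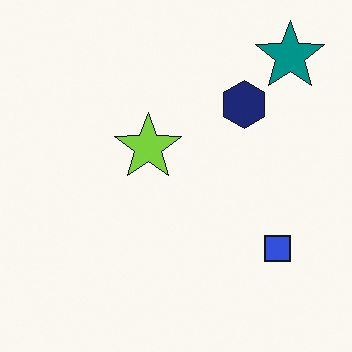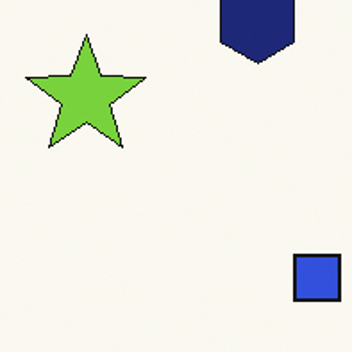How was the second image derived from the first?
It was cropped to a noticeably smaller region and rescaled.

The visible shapes are larger and the field of view is narrower; shapes near the original edges may be partly or wholly outside the frame — a crop-and-rescale.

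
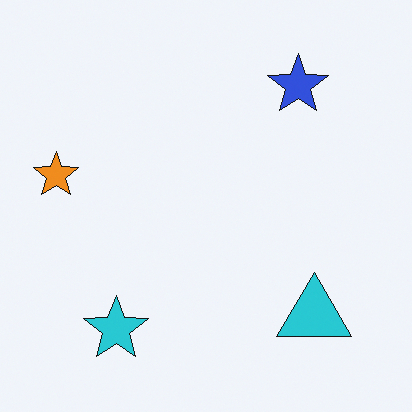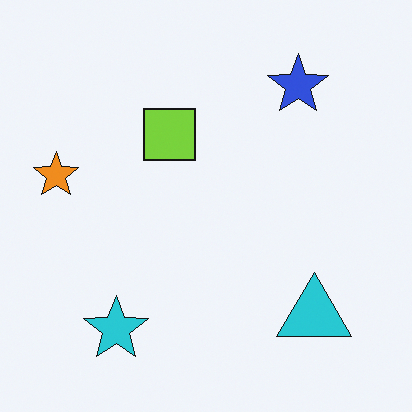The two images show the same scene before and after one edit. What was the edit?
It was overlaid with an additional lime square.

A lime square appears in the second image that is absent from the first.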